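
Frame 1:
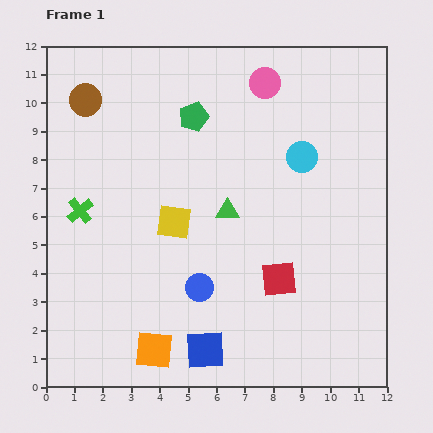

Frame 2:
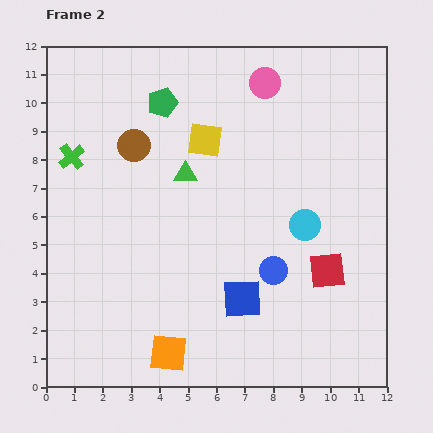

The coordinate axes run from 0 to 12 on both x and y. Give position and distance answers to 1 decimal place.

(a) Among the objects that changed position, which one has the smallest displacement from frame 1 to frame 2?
the orange square

(moved 0.5)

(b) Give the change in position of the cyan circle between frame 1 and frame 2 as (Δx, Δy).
(0.1, -2.4)

The cyan circle was at (9.0, 8.1) in frame 1 and (9.1, 5.7) in frame 2.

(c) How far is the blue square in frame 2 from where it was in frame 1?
2.2

The blue square moved from (5.6, 1.3) to (6.9, 3.1), a distance of √(1.3² + 1.8²) ≈ 2.2.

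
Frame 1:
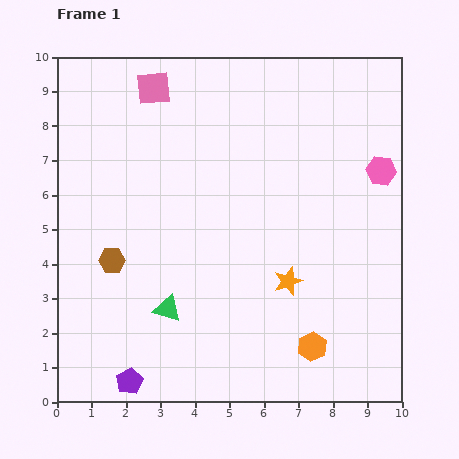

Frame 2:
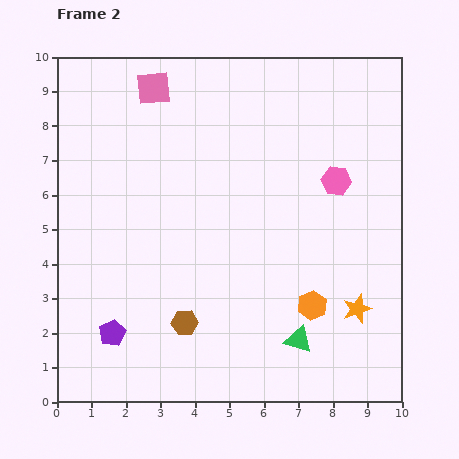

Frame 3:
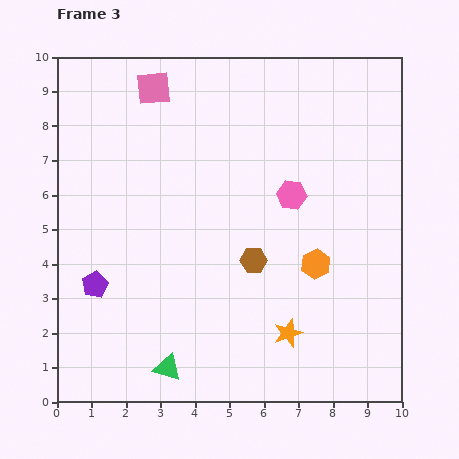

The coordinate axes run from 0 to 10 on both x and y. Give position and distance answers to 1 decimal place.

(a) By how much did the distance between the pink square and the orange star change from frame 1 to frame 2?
+1.9

Distance in frame 1: 6.8. Distance in frame 2: 8.7.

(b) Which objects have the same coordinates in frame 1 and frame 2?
the pink square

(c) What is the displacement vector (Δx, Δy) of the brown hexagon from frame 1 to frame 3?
(4.1, 0.0)

The brown hexagon was at (1.6, 4.1) in frame 1 and (5.7, 4.1) in frame 3.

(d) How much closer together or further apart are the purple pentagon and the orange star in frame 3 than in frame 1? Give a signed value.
+0.4

Distance in frame 1: 5.4. Distance in frame 3: 5.8.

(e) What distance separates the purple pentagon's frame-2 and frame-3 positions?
1.5

The purple pentagon moved from (1.6, 2.0) to (1.1, 3.4), a distance of √(0.5² + 1.4²) ≈ 1.5.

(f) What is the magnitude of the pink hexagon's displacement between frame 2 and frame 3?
1.4

The pink hexagon moved from (8.1, 6.4) to (6.8, 6.0), a distance of √(1.3² + 0.4²) ≈ 1.4.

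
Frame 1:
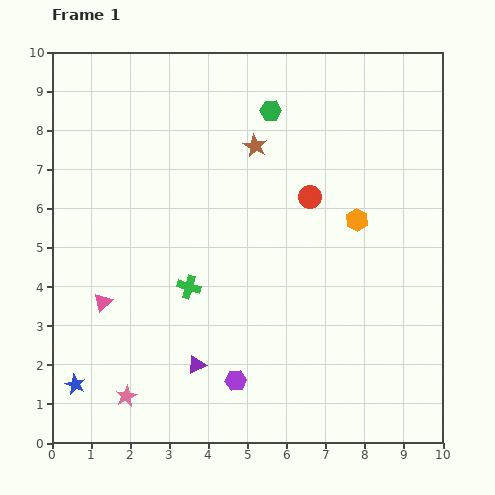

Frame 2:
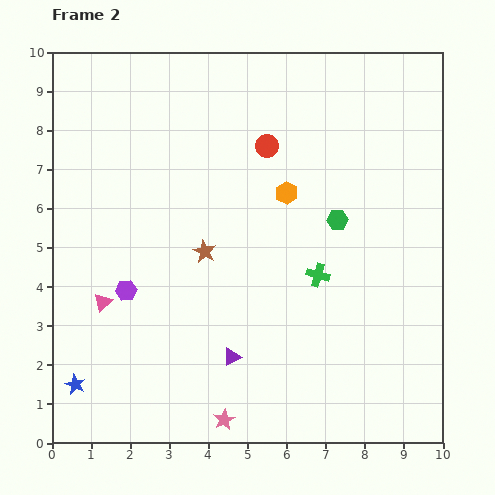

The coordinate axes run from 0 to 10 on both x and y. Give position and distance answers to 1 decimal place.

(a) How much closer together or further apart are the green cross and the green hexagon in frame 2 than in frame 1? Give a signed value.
-3.5

Distance in frame 1: 5.0. Distance in frame 2: 1.5.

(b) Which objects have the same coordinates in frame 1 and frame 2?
the blue star, the pink triangle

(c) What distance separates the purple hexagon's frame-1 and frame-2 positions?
3.6

The purple hexagon moved from (4.7, 1.6) to (1.9, 3.9), a distance of √(2.8² + 2.3²) ≈ 3.6.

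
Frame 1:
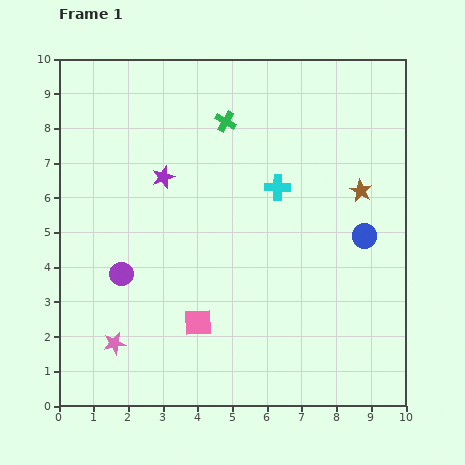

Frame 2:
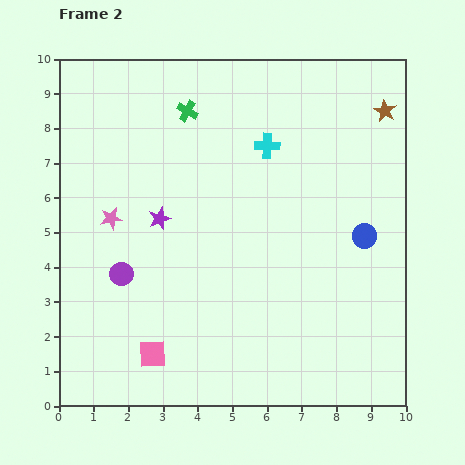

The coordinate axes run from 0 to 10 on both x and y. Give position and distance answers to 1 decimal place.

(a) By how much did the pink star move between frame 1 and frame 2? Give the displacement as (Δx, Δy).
(-0.1, 3.6)

The pink star was at (1.6, 1.8) in frame 1 and (1.5, 5.4) in frame 2.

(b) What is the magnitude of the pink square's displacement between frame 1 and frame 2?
1.6

The pink square moved from (4.0, 2.4) to (2.7, 1.5), a distance of √(1.3² + 0.9²) ≈ 1.6.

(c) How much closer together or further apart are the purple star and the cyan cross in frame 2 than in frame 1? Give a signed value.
+0.4

Distance in frame 1: 3.3. Distance in frame 2: 3.7.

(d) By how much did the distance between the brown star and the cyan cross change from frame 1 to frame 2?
+1.1

Distance in frame 1: 2.4. Distance in frame 2: 3.5.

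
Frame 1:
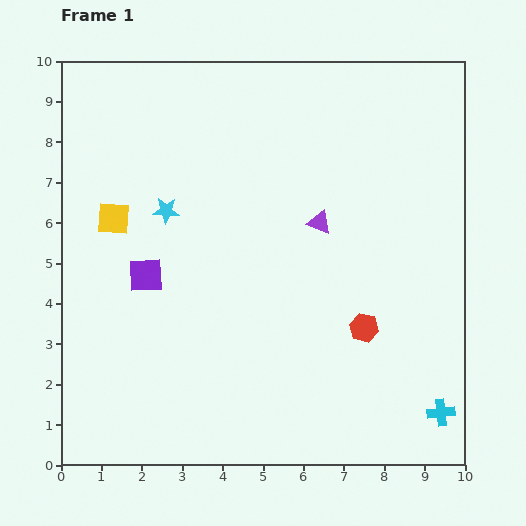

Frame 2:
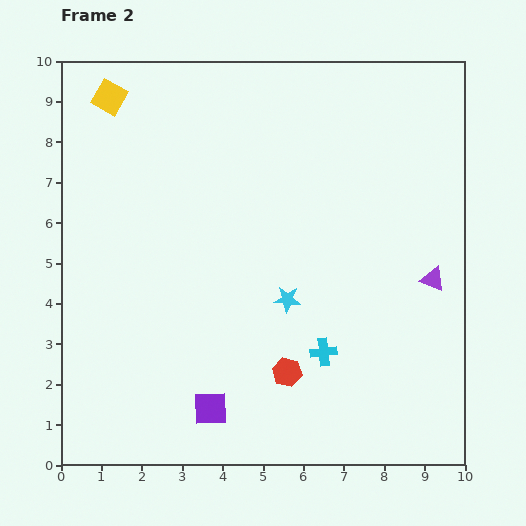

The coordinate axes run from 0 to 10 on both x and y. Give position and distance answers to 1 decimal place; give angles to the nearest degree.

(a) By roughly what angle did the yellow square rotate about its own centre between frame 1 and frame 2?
25° clockwise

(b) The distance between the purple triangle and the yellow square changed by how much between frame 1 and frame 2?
+4.1

Distance in frame 1: 5.1. Distance in frame 2: 9.2.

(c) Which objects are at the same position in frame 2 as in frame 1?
none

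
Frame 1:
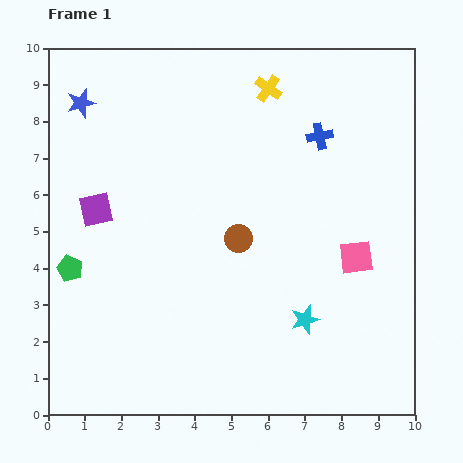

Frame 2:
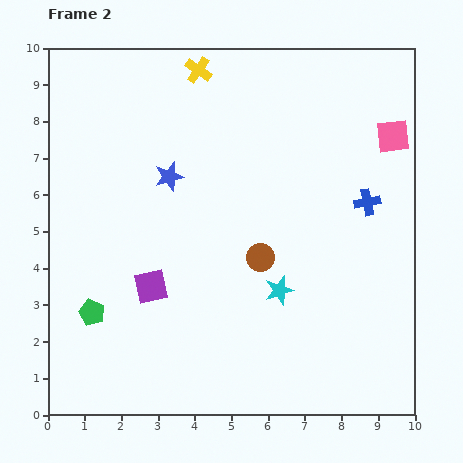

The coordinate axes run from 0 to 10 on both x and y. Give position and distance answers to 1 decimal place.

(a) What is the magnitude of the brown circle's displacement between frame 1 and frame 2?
0.8

The brown circle moved from (5.2, 4.8) to (5.8, 4.3), a distance of √(0.6² + 0.5²) ≈ 0.8.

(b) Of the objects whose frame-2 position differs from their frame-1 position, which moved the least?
the brown circle

(moved 0.8)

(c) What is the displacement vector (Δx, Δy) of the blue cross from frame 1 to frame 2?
(1.3, -1.8)

The blue cross was at (7.4, 7.6) in frame 1 and (8.7, 5.8) in frame 2.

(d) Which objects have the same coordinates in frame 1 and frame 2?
none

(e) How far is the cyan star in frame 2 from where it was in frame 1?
1.1

The cyan star moved from (7.0, 2.6) to (6.3, 3.4), a distance of √(0.7² + 0.8²) ≈ 1.1.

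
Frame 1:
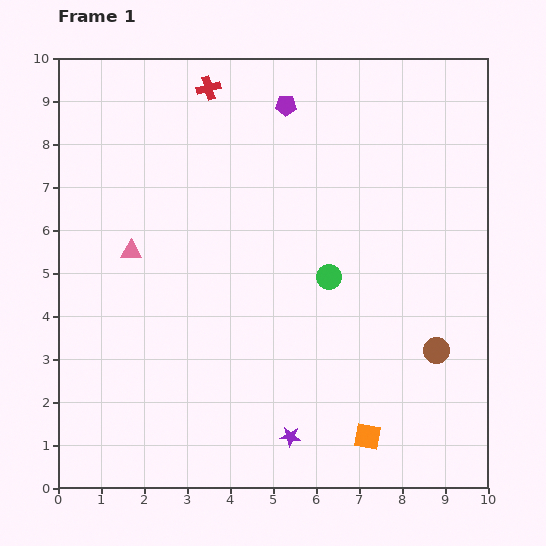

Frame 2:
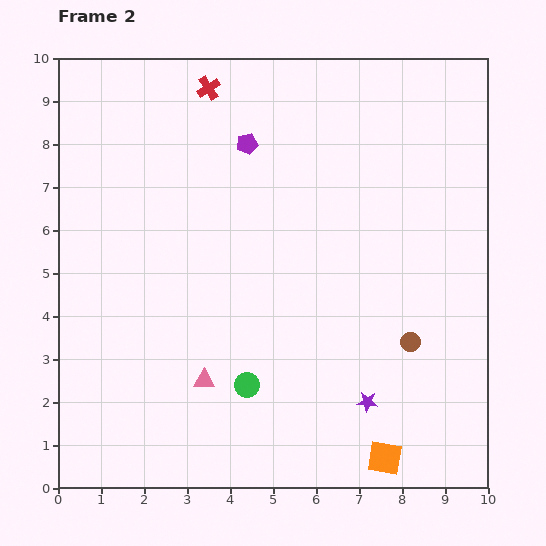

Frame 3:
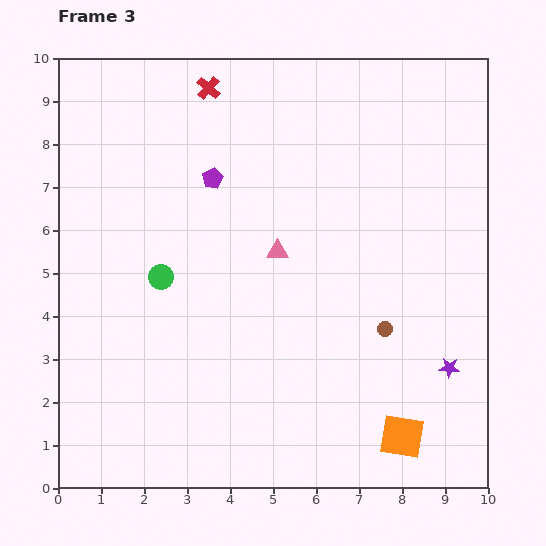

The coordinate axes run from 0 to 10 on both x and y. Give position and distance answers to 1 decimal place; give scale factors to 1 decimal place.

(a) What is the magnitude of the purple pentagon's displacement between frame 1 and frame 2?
1.3

The purple pentagon moved from (5.3, 8.9) to (4.4, 8.0), a distance of √(0.9² + 0.9²) ≈ 1.3.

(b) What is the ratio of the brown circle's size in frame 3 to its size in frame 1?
0.6×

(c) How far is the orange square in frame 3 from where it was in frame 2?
0.6

The orange square moved from (7.6, 0.7) to (8.0, 1.2), a distance of √(0.4² + 0.5²) ≈ 0.6.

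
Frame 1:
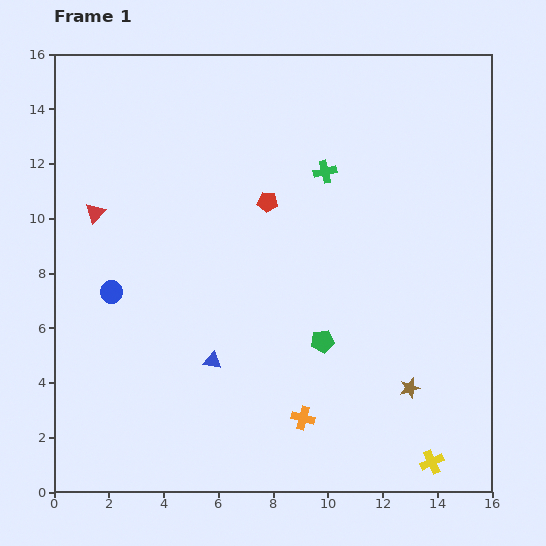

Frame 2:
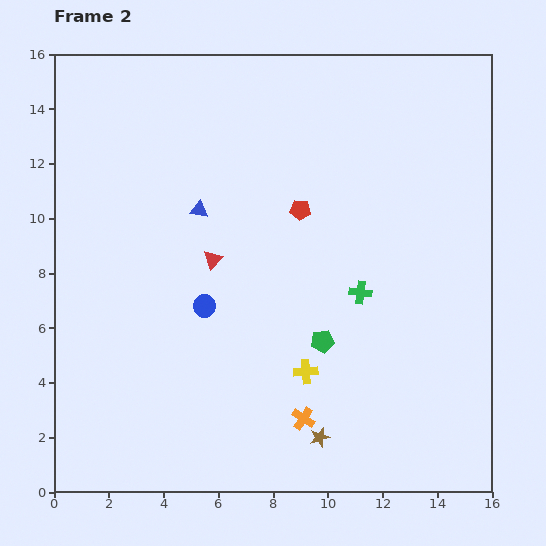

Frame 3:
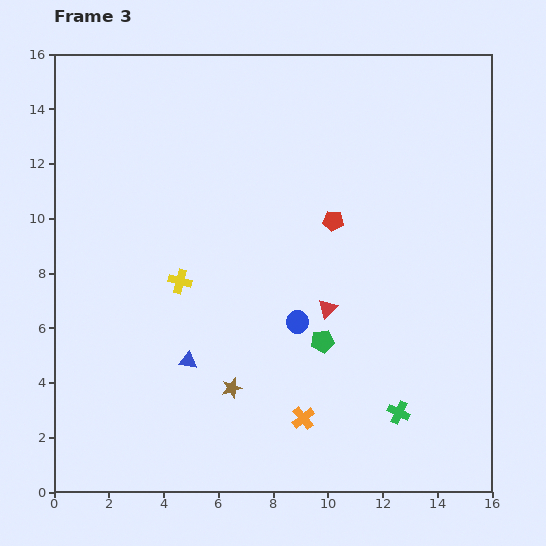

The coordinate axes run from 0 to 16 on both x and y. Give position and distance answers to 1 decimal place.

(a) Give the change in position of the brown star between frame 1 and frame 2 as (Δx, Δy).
(-3.3, -1.8)

The brown star was at (13.0, 3.8) in frame 1 and (9.7, 2.0) in frame 2.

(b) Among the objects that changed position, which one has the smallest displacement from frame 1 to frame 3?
the blue triangle

(moved 0.9)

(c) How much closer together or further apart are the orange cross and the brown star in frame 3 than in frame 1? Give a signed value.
-1.3

Distance in frame 1: 4.1. Distance in frame 3: 2.8.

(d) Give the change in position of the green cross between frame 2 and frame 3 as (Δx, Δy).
(1.4, -4.4)

The green cross was at (11.2, 7.3) in frame 2 and (12.6, 2.9) in frame 3.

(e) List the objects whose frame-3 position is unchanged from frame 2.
the green pentagon, the orange cross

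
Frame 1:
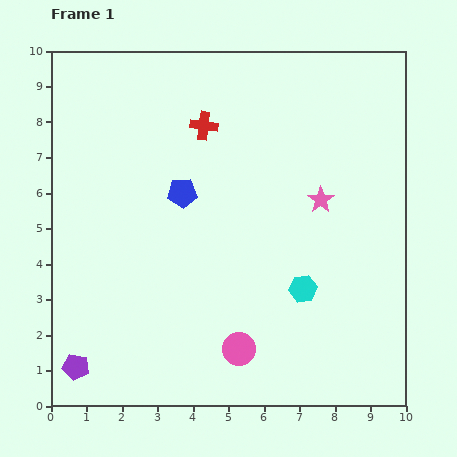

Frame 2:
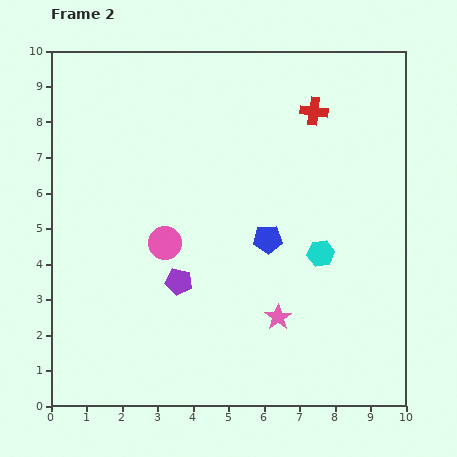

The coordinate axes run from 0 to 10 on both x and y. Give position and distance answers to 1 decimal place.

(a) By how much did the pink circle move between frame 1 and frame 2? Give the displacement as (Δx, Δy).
(-2.1, 3.0)

The pink circle was at (5.3, 1.6) in frame 1 and (3.2, 4.6) in frame 2.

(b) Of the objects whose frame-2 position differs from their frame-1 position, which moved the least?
the cyan hexagon

(moved 1.1)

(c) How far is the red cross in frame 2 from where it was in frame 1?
3.1

The red cross moved from (4.3, 7.9) to (7.4, 8.3), a distance of √(3.1² + 0.4²) ≈ 3.1.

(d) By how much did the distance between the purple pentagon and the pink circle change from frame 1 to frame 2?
-3.4

Distance in frame 1: 4.6. Distance in frame 2: 1.2.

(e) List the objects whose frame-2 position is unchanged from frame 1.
none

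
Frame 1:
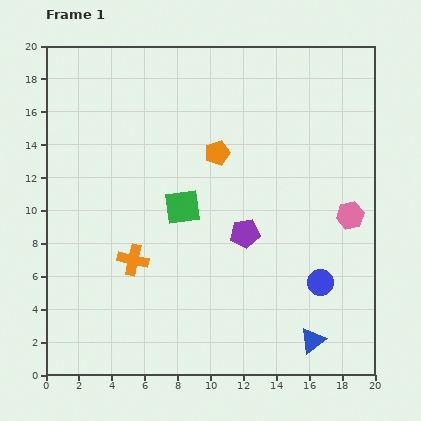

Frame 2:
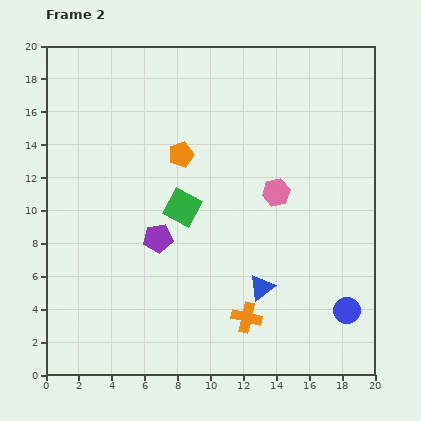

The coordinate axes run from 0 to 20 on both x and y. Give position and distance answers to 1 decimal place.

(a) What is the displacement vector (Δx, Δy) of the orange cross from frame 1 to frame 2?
(6.9, -3.5)

The orange cross was at (5.3, 7.0) in frame 1 and (12.2, 3.5) in frame 2.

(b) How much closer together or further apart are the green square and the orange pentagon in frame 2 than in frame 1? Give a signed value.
-0.7

Distance in frame 1: 3.9. Distance in frame 2: 3.2.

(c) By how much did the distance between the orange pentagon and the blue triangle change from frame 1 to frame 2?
-3.3

Distance in frame 1: 12.8. Distance in frame 2: 9.5.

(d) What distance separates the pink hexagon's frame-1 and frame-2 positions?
4.7

The pink hexagon moved from (18.5, 9.7) to (14.0, 11.1), a distance of √(4.5² + 1.4²) ≈ 4.7.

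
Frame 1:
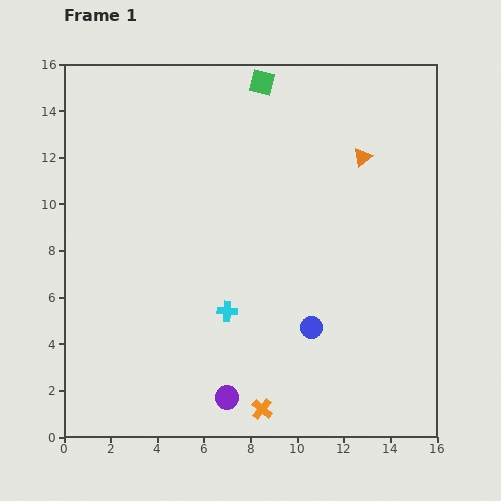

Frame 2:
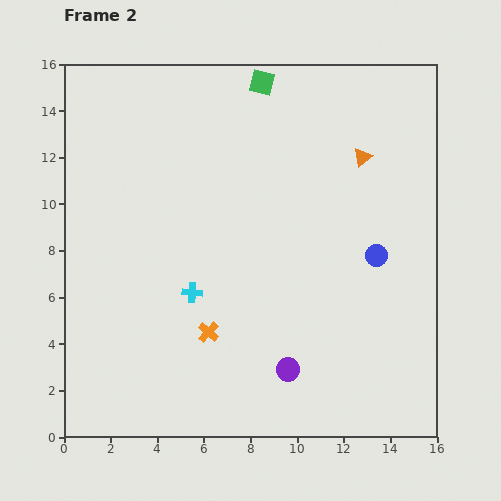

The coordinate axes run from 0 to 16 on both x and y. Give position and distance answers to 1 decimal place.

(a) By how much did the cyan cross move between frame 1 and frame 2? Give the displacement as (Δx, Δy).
(-1.5, 0.8)

The cyan cross was at (7.0, 5.4) in frame 1 and (5.5, 6.2) in frame 2.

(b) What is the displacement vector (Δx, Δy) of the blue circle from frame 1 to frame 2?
(2.8, 3.1)

The blue circle was at (10.6, 4.7) in frame 1 and (13.4, 7.8) in frame 2.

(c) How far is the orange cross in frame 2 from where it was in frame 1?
4.0

The orange cross moved from (8.5, 1.2) to (6.2, 4.5), a distance of √(2.3² + 3.3²) ≈ 4.0.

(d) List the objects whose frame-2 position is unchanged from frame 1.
the orange triangle, the green square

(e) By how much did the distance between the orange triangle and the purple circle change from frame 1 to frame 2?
-2.2

Distance in frame 1: 11.8. Distance in frame 2: 9.6.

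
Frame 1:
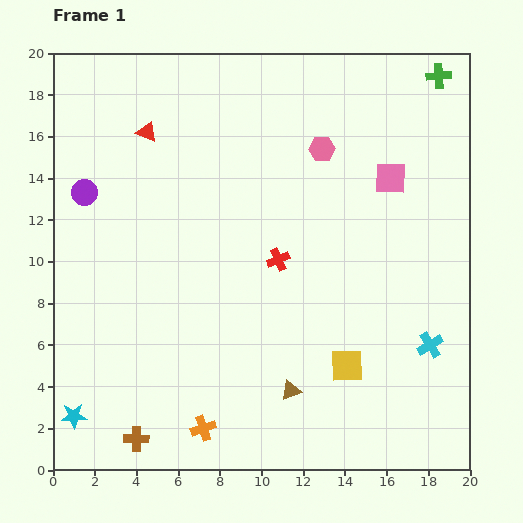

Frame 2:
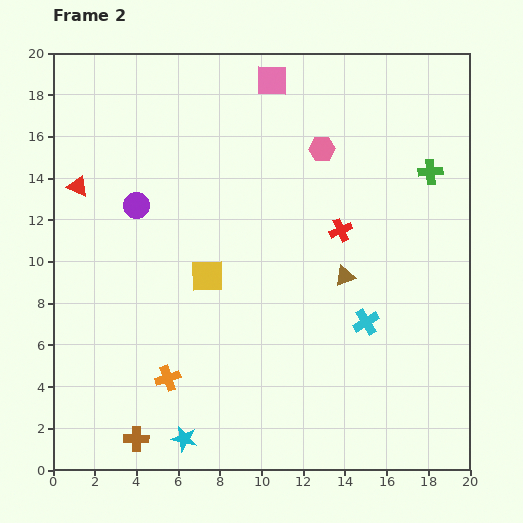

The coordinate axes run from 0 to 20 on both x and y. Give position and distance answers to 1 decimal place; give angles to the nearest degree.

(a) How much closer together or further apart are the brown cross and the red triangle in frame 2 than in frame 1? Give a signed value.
-2.3

Distance in frame 1: 14.7. Distance in frame 2: 12.4.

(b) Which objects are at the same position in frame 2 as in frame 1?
the pink hexagon, the brown cross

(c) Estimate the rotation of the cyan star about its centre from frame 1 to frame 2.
17° clockwise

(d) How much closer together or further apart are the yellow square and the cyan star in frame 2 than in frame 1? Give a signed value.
-5.4

Distance in frame 1: 13.3. Distance in frame 2: 7.9.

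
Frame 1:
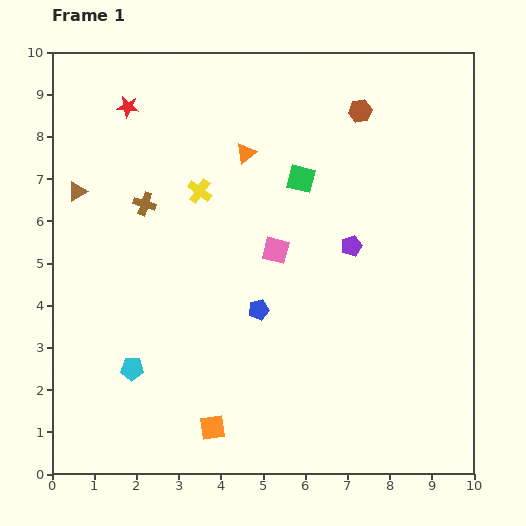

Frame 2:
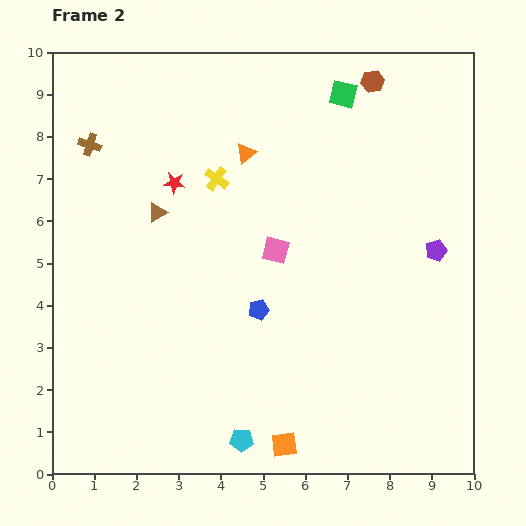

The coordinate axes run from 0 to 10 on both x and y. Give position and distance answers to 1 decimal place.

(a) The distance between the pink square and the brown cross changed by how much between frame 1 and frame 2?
+1.8

Distance in frame 1: 3.3. Distance in frame 2: 5.1.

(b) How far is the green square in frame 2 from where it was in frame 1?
2.2

The green square moved from (5.9, 7.0) to (6.9, 9.0), a distance of √(1.0² + 2.0²) ≈ 2.2.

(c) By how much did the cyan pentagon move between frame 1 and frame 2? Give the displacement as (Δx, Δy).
(2.6, -1.7)

The cyan pentagon was at (1.9, 2.5) in frame 1 and (4.5, 0.8) in frame 2.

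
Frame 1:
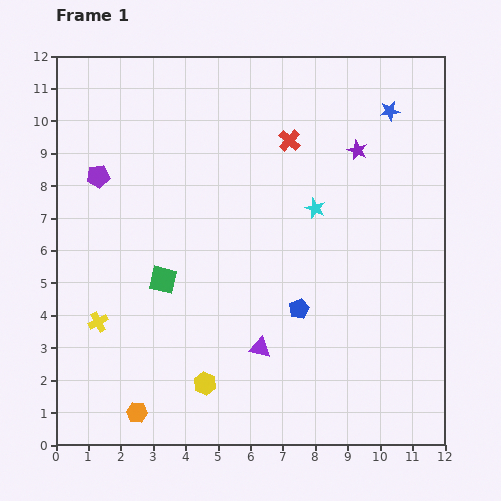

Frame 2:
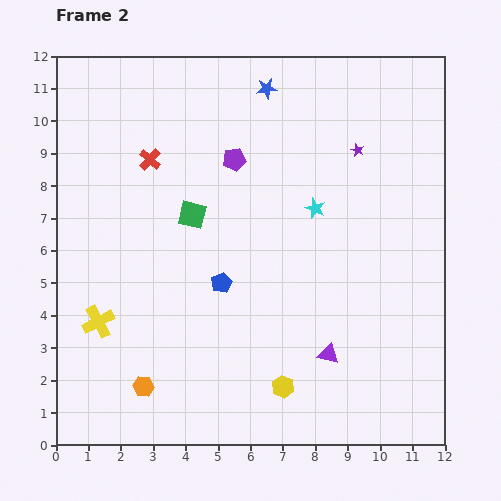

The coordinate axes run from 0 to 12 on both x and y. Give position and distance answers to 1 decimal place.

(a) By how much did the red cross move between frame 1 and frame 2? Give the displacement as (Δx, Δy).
(-4.3, -0.6)

The red cross was at (7.2, 9.4) in frame 1 and (2.9, 8.8) in frame 2.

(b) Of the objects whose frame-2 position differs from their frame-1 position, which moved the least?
the orange hexagon

(moved 0.8)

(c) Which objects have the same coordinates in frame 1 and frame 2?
the yellow cross, the cyan star, the purple star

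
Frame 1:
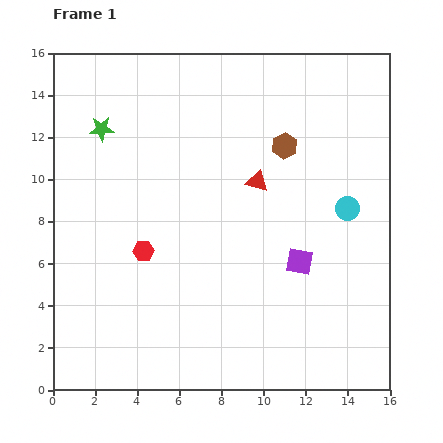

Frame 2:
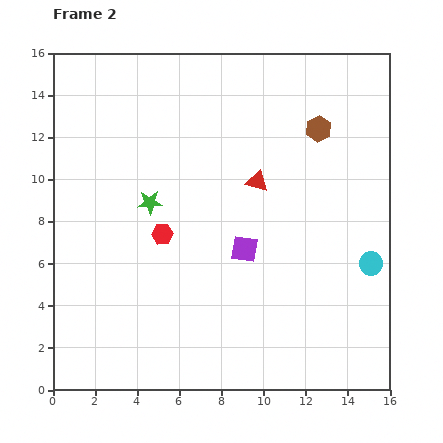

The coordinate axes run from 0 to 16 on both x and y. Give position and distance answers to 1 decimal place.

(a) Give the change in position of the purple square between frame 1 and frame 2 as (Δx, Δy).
(-2.6, 0.6)

The purple square was at (11.7, 6.1) in frame 1 and (9.1, 6.7) in frame 2.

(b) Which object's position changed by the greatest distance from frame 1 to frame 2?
the green star

(moved 4.2; next 2.8)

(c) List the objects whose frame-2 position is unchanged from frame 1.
the red triangle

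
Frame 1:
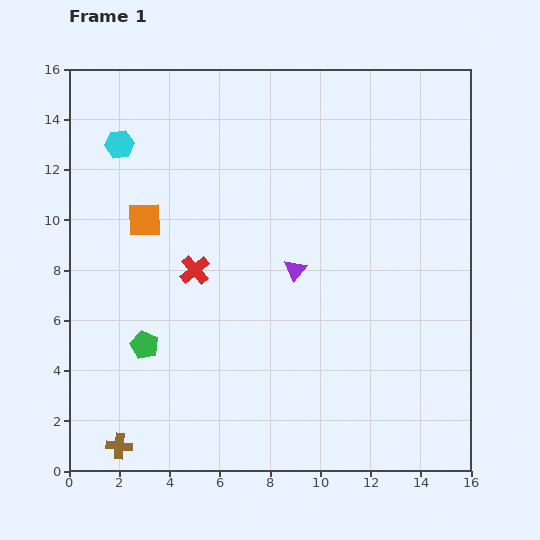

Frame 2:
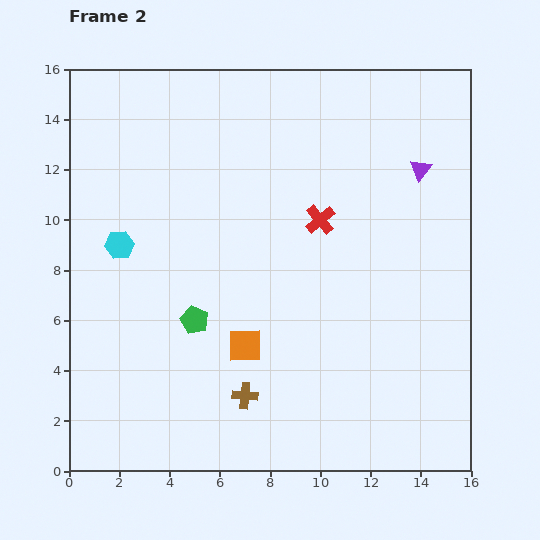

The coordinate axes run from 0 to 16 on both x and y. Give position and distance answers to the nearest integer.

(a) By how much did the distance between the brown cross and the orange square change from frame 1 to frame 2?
-7

Distance in frame 1: 9. Distance in frame 2: 2.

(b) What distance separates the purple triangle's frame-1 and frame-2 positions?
6

The purple triangle moved from (9, 8) to (14, 12), a distance of √(5² + 4²) ≈ 6.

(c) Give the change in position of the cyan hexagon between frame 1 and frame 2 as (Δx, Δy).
(0, -4)

The cyan hexagon was at (2, 13) in frame 1 and (2, 9) in frame 2.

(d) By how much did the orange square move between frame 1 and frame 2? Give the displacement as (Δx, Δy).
(4, -5)

The orange square was at (3, 10) in frame 1 and (7, 5) in frame 2.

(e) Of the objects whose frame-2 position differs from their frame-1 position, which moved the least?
the green pentagon

(moved 2)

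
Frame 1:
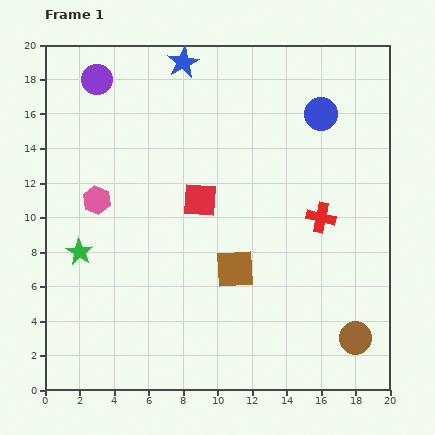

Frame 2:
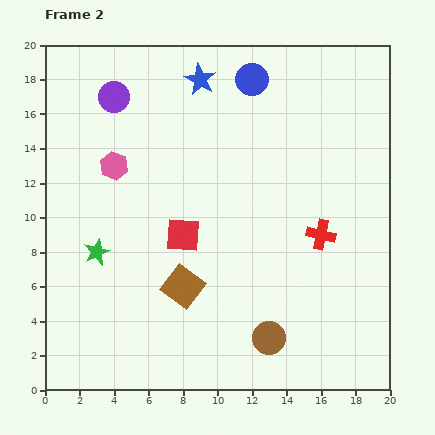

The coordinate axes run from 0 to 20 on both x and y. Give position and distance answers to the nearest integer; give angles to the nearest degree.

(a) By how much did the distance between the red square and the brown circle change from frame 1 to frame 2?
-4

Distance in frame 1: 12. Distance in frame 2: 8.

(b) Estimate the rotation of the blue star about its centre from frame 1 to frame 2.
16° counter-clockwise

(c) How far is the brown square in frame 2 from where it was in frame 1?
3

The brown square moved from (11, 7) to (8, 6), a distance of √(3² + 1²) ≈ 3.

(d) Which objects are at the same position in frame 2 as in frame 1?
none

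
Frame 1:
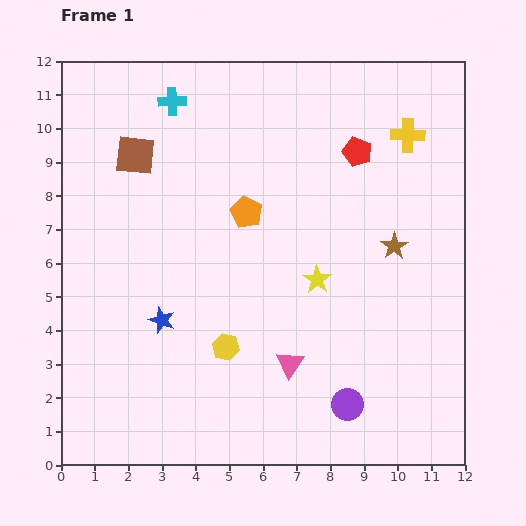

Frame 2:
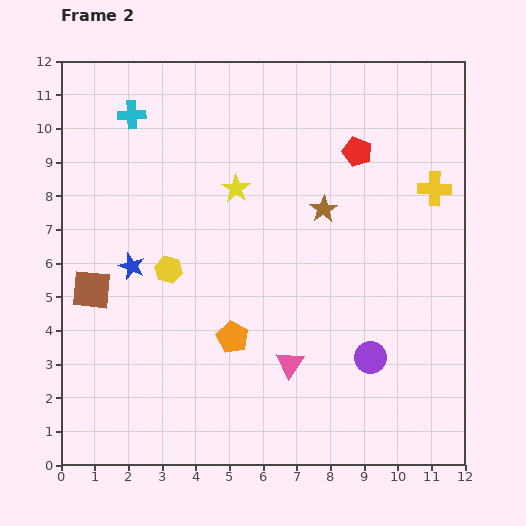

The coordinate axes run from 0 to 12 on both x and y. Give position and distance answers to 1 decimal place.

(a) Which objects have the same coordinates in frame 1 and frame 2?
the pink triangle, the red pentagon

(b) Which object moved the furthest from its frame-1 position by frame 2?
the brown square

(moved 4.2; next 3.7)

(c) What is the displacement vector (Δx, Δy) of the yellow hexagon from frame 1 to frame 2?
(-1.7, 2.3)

The yellow hexagon was at (4.9, 3.5) in frame 1 and (3.2, 5.8) in frame 2.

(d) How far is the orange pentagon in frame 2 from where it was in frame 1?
3.7

The orange pentagon moved from (5.5, 7.5) to (5.1, 3.8), a distance of √(0.4² + 3.7²) ≈ 3.7.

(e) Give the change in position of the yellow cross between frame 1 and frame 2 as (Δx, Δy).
(0.8, -1.6)

The yellow cross was at (10.3, 9.8) in frame 1 and (11.1, 8.2) in frame 2.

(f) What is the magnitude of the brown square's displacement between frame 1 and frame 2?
4.2

The brown square moved from (2.2, 9.2) to (0.9, 5.2), a distance of √(1.3² + 4.0²) ≈ 4.2.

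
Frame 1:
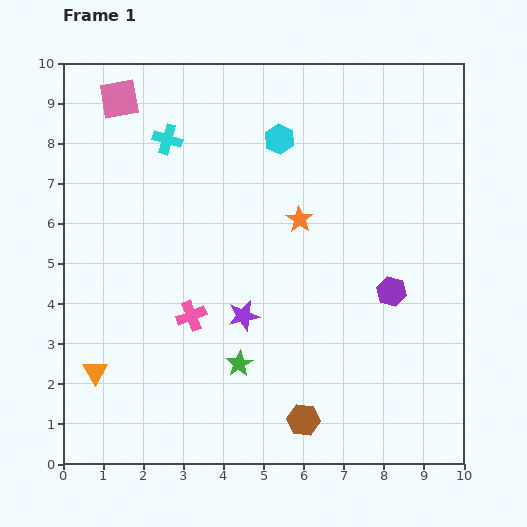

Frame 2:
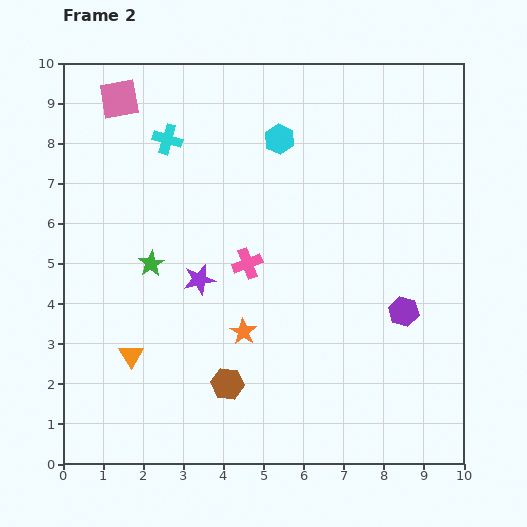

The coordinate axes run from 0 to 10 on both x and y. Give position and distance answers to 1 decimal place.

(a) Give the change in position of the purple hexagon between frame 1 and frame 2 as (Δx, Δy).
(0.3, -0.5)

The purple hexagon was at (8.2, 4.3) in frame 1 and (8.5, 3.8) in frame 2.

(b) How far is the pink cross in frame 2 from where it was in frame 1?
1.9

The pink cross moved from (3.2, 3.7) to (4.6, 5.0), a distance of √(1.4² + 1.3²) ≈ 1.9.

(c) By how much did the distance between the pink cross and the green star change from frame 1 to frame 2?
+0.7

Distance in frame 1: 1.7. Distance in frame 2: 2.4.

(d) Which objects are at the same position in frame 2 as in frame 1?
the cyan hexagon, the pink square, the cyan cross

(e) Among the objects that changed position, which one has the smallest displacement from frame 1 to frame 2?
the purple hexagon

(moved 0.6)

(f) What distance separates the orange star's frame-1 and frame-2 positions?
3.1

The orange star moved from (5.9, 6.1) to (4.5, 3.3), a distance of √(1.4² + 2.8²) ≈ 3.1.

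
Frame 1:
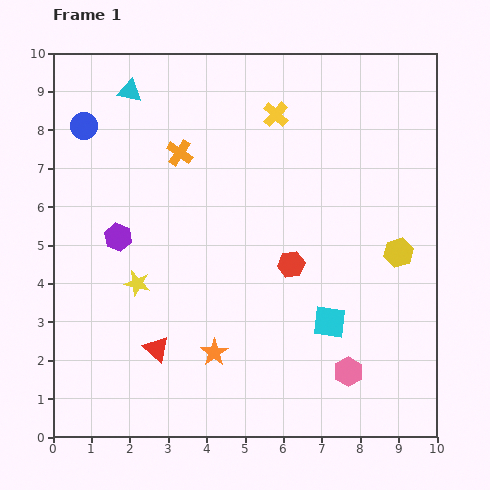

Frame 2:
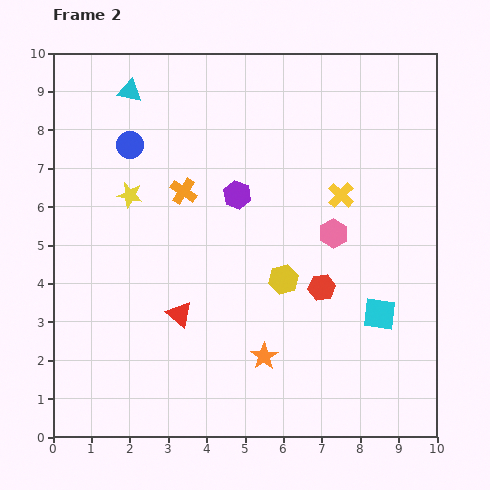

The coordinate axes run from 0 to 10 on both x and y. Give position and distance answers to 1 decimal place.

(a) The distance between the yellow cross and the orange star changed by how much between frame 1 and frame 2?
-1.7

Distance in frame 1: 6.4. Distance in frame 2: 4.7.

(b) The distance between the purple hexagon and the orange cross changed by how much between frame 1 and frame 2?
-1.3

Distance in frame 1: 2.7. Distance in frame 2: 1.4.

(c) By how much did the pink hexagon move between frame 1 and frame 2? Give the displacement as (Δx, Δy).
(-0.4, 3.6)

The pink hexagon was at (7.7, 1.7) in frame 1 and (7.3, 5.3) in frame 2.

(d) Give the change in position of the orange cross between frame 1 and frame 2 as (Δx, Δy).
(0.1, -1.0)

The orange cross was at (3.3, 7.4) in frame 1 and (3.4, 6.4) in frame 2.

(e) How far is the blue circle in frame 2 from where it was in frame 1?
1.3

The blue circle moved from (0.8, 8.1) to (2.0, 7.6), a distance of √(1.2² + 0.5²) ≈ 1.3.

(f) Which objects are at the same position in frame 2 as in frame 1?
the cyan triangle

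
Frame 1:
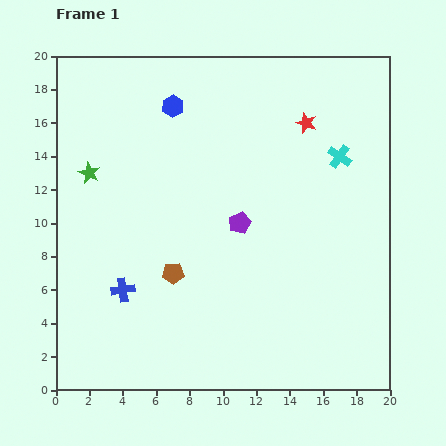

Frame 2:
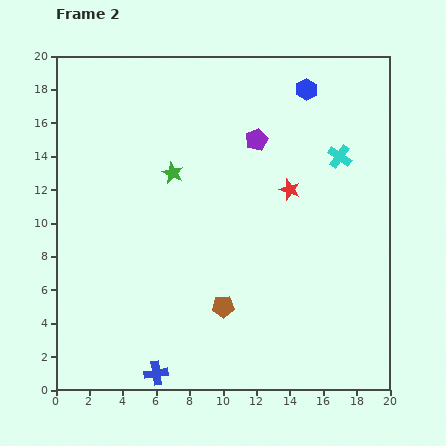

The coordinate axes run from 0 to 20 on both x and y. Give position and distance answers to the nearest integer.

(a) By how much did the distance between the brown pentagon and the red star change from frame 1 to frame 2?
-4

Distance in frame 1: 12. Distance in frame 2: 8.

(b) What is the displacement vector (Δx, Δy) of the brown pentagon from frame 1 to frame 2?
(3, -2)

The brown pentagon was at (7, 7) in frame 1 and (10, 5) in frame 2.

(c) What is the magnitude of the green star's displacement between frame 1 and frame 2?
5

The green star moved from (2, 13) to (7, 13), a distance of √(5² + 0²) ≈ 5.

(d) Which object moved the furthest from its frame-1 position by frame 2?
the blue hexagon

(moved 8; next 5)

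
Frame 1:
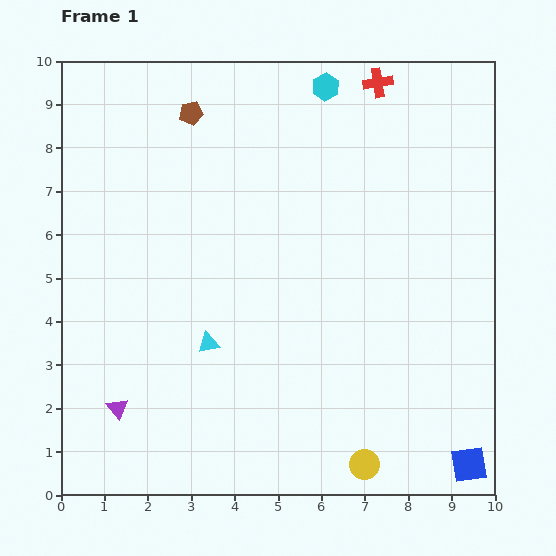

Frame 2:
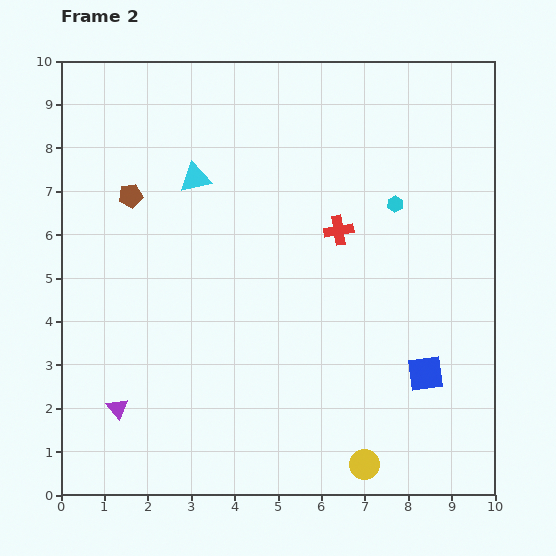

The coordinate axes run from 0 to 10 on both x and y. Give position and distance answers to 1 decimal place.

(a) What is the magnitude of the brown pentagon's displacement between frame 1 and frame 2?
2.4

The brown pentagon moved from (3.0, 8.8) to (1.6, 6.9), a distance of √(1.4² + 1.9²) ≈ 2.4.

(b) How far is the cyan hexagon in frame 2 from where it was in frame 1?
3.1

The cyan hexagon moved from (6.1, 9.4) to (7.7, 6.7), a distance of √(1.6² + 2.7²) ≈ 3.1.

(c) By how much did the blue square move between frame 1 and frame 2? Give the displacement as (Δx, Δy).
(-1.0, 2.1)

The blue square was at (9.4, 0.7) in frame 1 and (8.4, 2.8) in frame 2.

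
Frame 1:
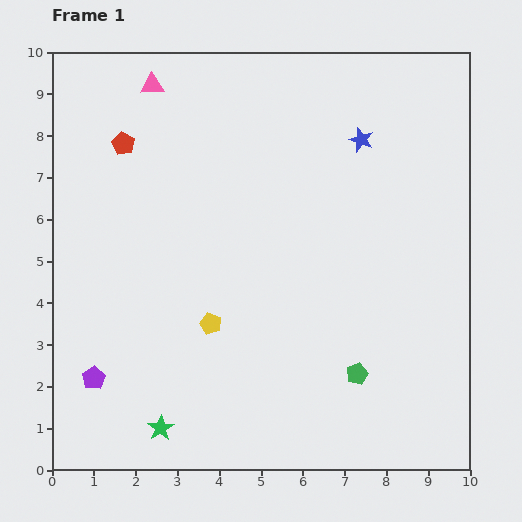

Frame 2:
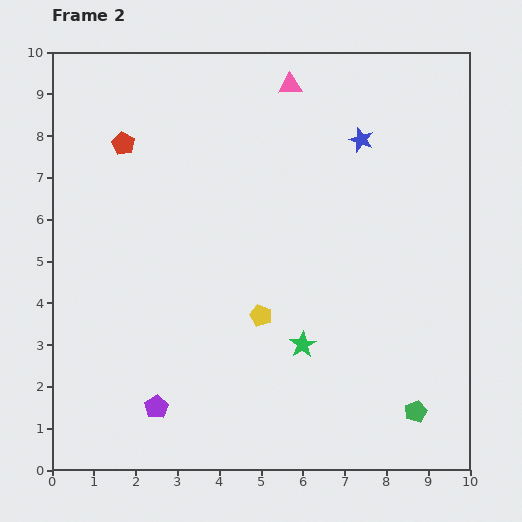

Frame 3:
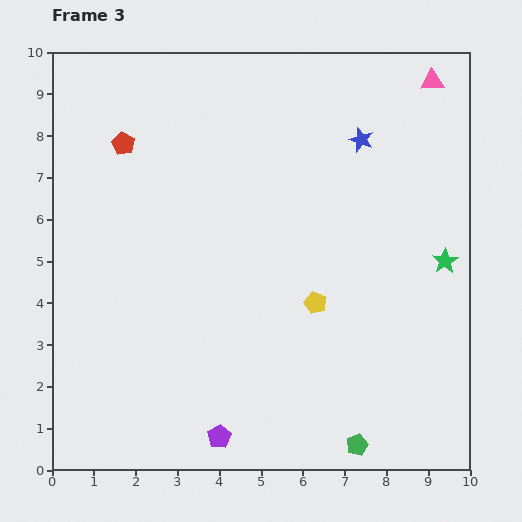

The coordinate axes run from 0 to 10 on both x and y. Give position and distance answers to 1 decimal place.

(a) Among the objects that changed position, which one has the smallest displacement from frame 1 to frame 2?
the yellow pentagon

(moved 1.2)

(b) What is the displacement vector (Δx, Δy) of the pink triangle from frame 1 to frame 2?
(3.3, 0.0)

The pink triangle was at (2.4, 9.2) in frame 1 and (5.7, 9.2) in frame 2.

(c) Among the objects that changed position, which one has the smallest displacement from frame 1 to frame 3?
the green pentagon

(moved 1.7)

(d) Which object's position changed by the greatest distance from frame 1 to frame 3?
the green star

(moved 7.9; next 6.7)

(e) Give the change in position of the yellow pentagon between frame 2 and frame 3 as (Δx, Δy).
(1.3, 0.3)

The yellow pentagon was at (5.0, 3.7) in frame 2 and (6.3, 4.0) in frame 3.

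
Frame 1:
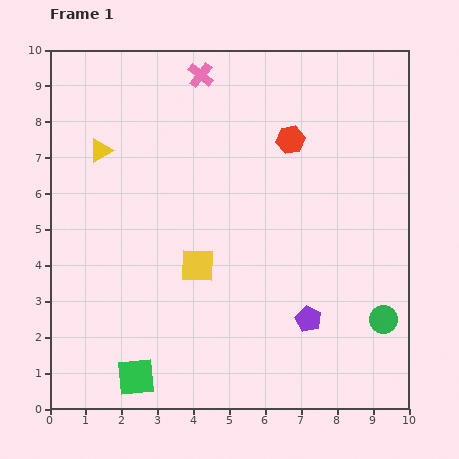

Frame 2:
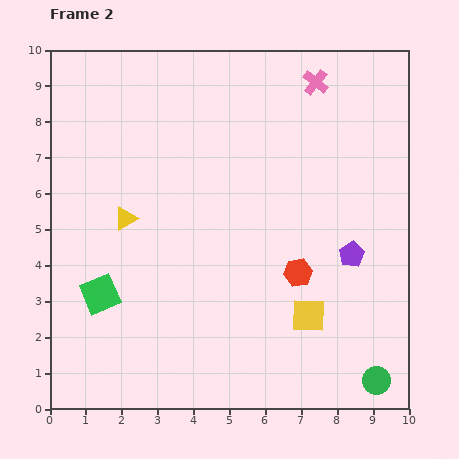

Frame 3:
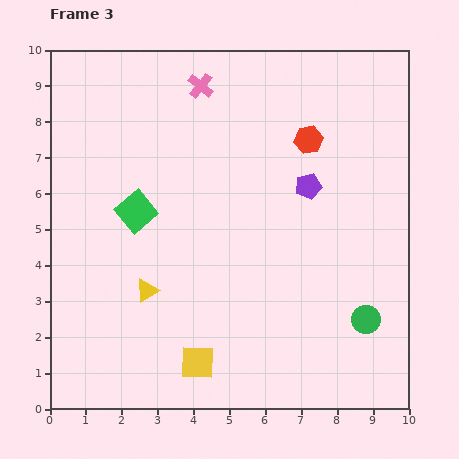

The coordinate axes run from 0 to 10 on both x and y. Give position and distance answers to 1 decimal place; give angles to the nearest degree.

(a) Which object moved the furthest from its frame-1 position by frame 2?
the red hexagon

(moved 3.7; next 3.4)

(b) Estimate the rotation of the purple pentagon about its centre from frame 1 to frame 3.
31° clockwise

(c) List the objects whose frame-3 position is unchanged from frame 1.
none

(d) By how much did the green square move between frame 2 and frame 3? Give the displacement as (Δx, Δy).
(1.0, 2.3)

The green square was at (1.4, 3.2) in frame 2 and (2.4, 5.5) in frame 3.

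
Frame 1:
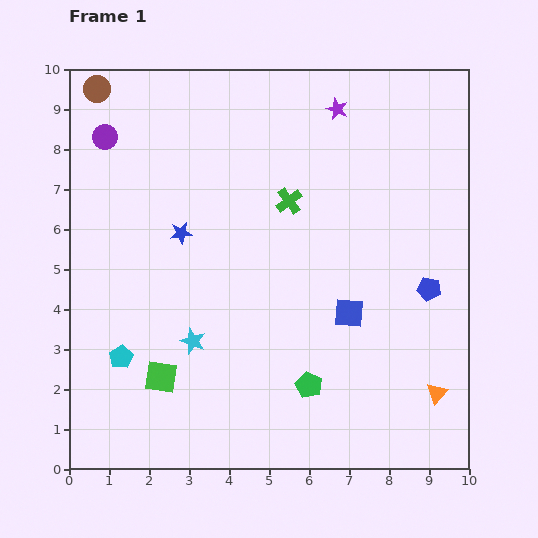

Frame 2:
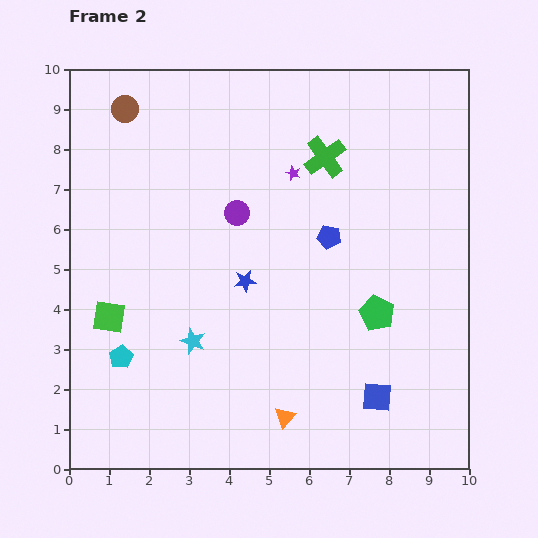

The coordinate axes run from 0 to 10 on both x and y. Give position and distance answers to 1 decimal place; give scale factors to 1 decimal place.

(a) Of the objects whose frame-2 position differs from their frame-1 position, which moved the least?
the brown circle

(moved 0.9)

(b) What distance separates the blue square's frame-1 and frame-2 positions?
2.2

The blue square moved from (7.0, 3.9) to (7.7, 1.8), a distance of √(0.7² + 2.1²) ≈ 2.2.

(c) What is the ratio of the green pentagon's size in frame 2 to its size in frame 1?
1.3×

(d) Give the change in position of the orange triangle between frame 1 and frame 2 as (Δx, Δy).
(-3.8, -0.6)

The orange triangle was at (9.2, 1.9) in frame 1 and (5.4, 1.3) in frame 2.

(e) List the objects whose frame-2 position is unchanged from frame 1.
the cyan pentagon, the cyan star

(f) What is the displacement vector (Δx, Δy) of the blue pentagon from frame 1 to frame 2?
(-2.5, 1.3)

The blue pentagon was at (9.0, 4.5) in frame 1 and (6.5, 5.8) in frame 2.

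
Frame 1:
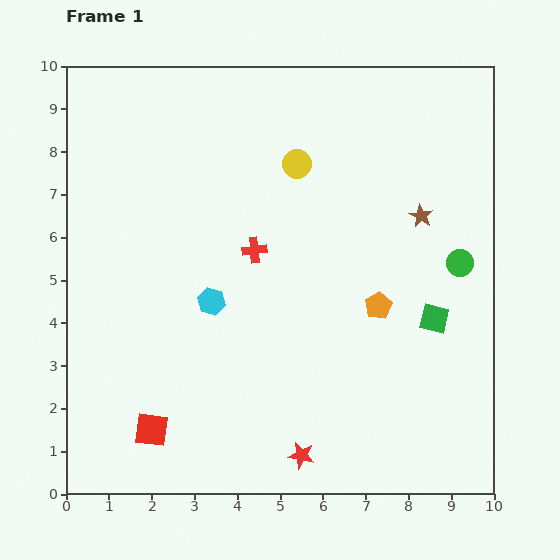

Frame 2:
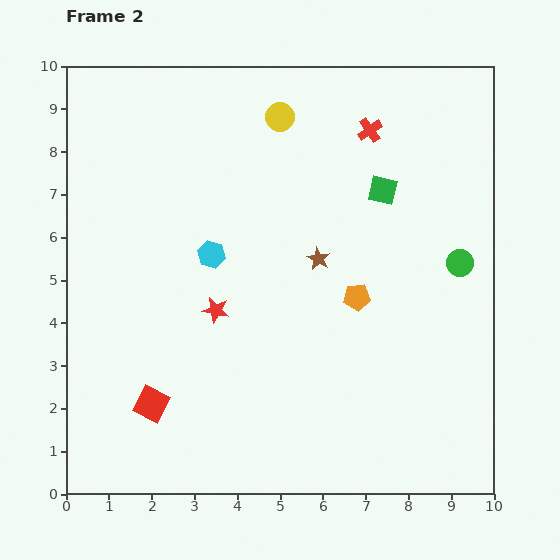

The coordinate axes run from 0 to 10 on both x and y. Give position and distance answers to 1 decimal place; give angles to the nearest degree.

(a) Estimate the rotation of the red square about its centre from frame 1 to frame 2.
20° clockwise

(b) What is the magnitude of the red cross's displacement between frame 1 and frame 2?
3.9

The red cross moved from (4.4, 5.7) to (7.1, 8.5), a distance of √(2.7² + 2.8²) ≈ 3.9.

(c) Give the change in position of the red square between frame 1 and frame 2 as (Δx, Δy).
(0.0, 0.6)

The red square was at (2.0, 1.5) in frame 1 and (2.0, 2.1) in frame 2.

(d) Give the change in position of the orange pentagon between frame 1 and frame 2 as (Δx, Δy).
(-0.5, 0.2)

The orange pentagon was at (7.3, 4.4) in frame 1 and (6.8, 4.6) in frame 2.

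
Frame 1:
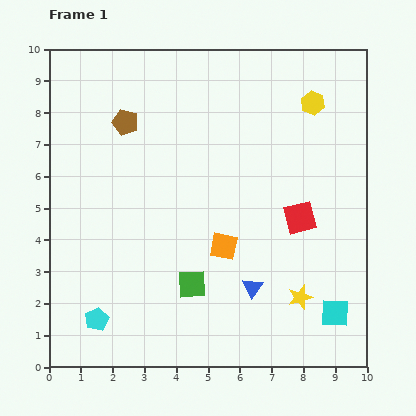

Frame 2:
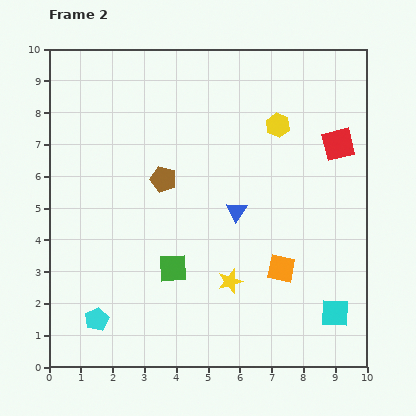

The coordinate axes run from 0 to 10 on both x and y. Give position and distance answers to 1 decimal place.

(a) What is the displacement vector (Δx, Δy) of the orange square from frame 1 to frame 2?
(1.8, -0.7)

The orange square was at (5.5, 3.8) in frame 1 and (7.3, 3.1) in frame 2.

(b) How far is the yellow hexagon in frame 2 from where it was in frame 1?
1.3

The yellow hexagon moved from (8.3, 8.3) to (7.2, 7.6), a distance of √(1.1² + 0.7²) ≈ 1.3.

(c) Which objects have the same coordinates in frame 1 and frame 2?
the cyan pentagon, the cyan square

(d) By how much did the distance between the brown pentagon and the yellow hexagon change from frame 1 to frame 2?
-1.9

Distance in frame 1: 5.9. Distance in frame 2: 4.0.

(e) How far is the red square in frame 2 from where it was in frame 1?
2.6

The red square moved from (7.9, 4.7) to (9.1, 7.0), a distance of √(1.2² + 2.3²) ≈ 2.6.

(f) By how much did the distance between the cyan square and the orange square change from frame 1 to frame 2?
-1.9

Distance in frame 1: 4.1. Distance in frame 2: 2.2.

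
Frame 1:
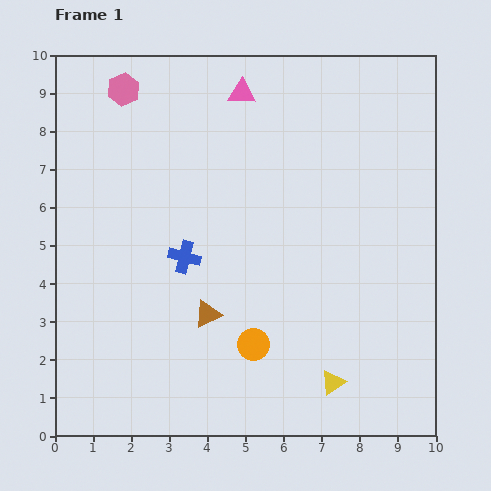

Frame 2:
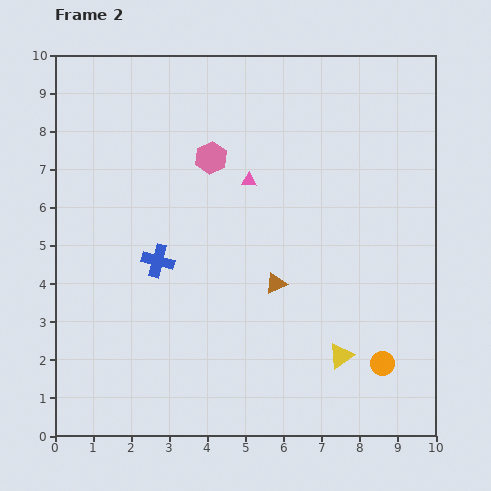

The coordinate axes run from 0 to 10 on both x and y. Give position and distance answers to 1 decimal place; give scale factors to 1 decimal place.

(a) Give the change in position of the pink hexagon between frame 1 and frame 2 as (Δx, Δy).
(2.3, -1.8)

The pink hexagon was at (1.8, 9.1) in frame 1 and (4.1, 7.3) in frame 2.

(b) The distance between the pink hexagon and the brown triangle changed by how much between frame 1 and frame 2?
-2.6

Distance in frame 1: 6.3. Distance in frame 2: 3.7.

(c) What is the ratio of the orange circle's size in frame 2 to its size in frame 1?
0.7×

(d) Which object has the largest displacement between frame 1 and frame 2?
the orange circle

(moved 3.4; next 2.9)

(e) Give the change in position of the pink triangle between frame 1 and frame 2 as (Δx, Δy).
(0.2, -2.3)

The pink triangle was at (4.9, 9.0) in frame 1 and (5.1, 6.7) in frame 2.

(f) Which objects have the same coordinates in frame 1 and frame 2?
none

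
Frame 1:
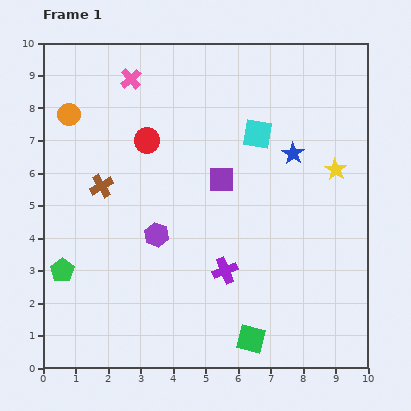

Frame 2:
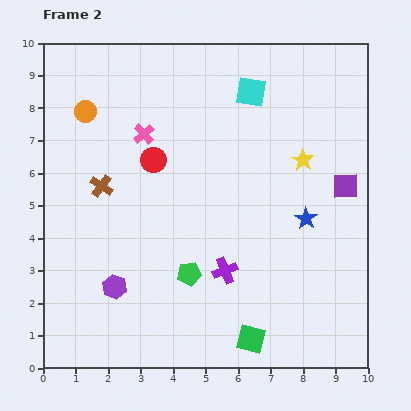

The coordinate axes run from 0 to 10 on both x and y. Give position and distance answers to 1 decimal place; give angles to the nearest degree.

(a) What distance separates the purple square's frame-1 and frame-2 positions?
3.8

The purple square moved from (5.5, 5.8) to (9.3, 5.6), a distance of √(3.8² + 0.2²) ≈ 3.8.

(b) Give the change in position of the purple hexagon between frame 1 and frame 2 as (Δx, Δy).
(-1.3, -1.6)

The purple hexagon was at (3.5, 4.1) in frame 1 and (2.2, 2.5) in frame 2.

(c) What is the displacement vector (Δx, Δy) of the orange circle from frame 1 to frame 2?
(0.5, 0.1)

The orange circle was at (0.8, 7.8) in frame 1 and (1.3, 7.9) in frame 2.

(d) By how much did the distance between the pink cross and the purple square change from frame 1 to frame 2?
+2.2

Distance in frame 1: 4.2. Distance in frame 2: 6.4.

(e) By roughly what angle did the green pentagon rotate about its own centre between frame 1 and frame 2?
26° clockwise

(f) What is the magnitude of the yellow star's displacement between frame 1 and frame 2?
1.0

The yellow star moved from (9.0, 6.1) to (8.0, 6.4), a distance of √(1.0² + 0.3²) ≈ 1.0.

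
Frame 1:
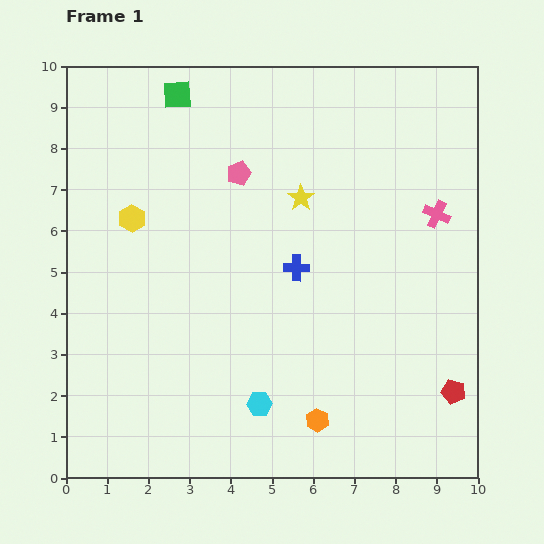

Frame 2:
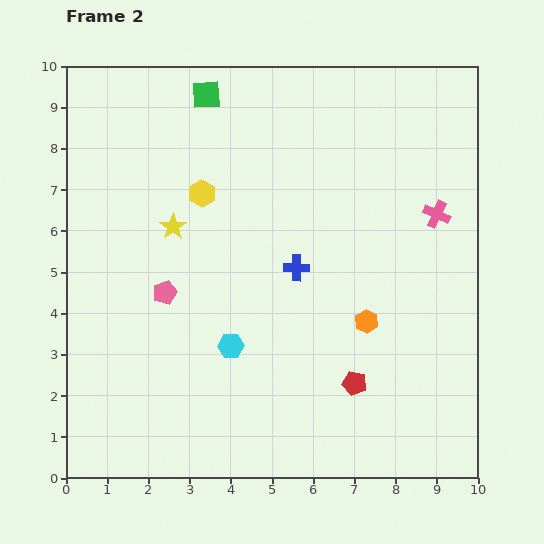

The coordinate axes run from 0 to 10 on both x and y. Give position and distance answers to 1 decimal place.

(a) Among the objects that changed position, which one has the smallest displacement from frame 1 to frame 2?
the green square

(moved 0.7)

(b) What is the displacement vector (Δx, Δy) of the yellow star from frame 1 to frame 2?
(-3.1, -0.7)

The yellow star was at (5.7, 6.8) in frame 1 and (2.6, 6.1) in frame 2.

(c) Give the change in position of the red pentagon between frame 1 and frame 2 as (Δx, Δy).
(-2.4, 0.2)

The red pentagon was at (9.4, 2.1) in frame 1 and (7.0, 2.3) in frame 2.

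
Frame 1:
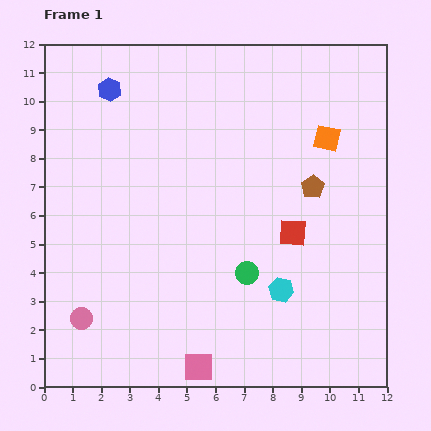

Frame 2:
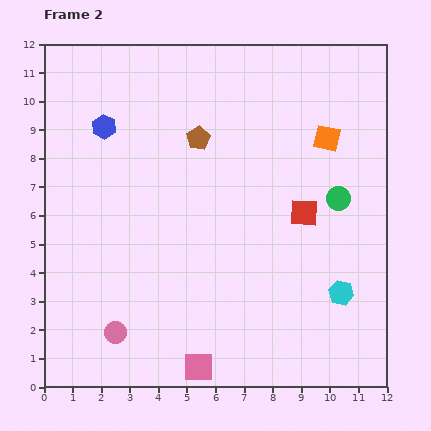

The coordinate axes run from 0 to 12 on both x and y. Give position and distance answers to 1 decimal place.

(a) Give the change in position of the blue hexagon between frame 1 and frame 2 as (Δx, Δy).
(-0.2, -1.3)

The blue hexagon was at (2.3, 10.4) in frame 1 and (2.1, 9.1) in frame 2.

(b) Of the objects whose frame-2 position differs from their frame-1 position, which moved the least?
the red square

(moved 0.8)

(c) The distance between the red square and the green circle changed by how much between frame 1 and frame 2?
-0.8

Distance in frame 1: 2.1. Distance in frame 2: 1.3.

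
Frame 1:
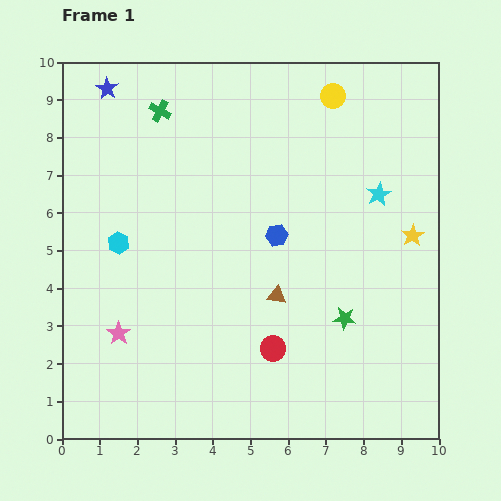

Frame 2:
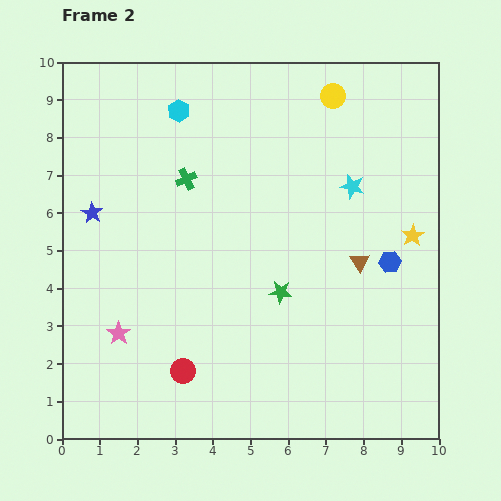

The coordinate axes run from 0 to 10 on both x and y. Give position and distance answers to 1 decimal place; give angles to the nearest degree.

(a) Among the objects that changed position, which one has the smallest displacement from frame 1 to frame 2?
the cyan star

(moved 0.7)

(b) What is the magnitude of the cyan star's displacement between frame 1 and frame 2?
0.7

The cyan star moved from (8.4, 6.5) to (7.7, 6.7), a distance of √(0.7² + 0.2²) ≈ 0.7.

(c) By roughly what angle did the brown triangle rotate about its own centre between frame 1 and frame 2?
46° clockwise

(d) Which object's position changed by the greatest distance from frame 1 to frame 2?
the cyan hexagon

(moved 3.8; next 3.3)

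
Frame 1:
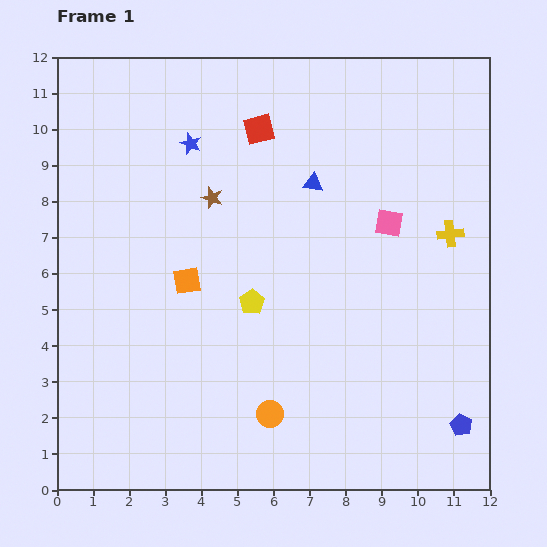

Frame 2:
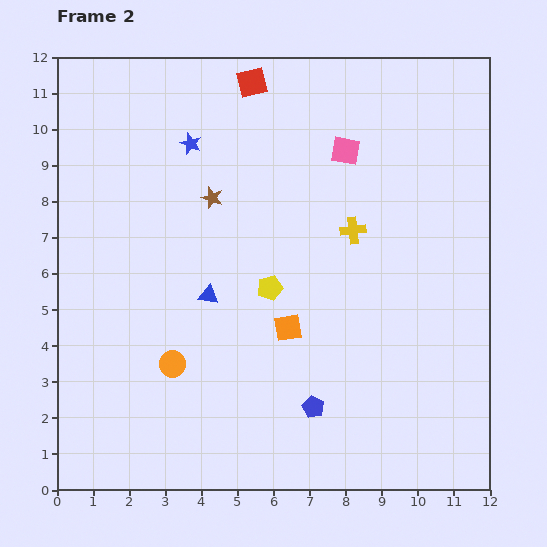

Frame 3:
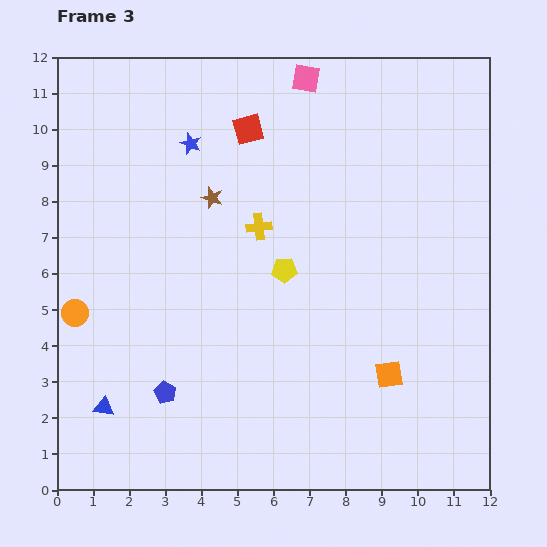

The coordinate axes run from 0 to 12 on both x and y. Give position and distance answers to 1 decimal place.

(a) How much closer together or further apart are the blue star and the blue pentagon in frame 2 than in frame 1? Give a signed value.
-2.7

Distance in frame 1: 10.8. Distance in frame 2: 8.1.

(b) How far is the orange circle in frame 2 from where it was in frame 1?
3.0

The orange circle moved from (5.9, 2.1) to (3.2, 3.5), a distance of √(2.7² + 1.4²) ≈ 3.0.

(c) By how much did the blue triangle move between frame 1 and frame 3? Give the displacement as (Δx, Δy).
(-5.8, -6.2)

The blue triangle was at (7.1, 8.5) in frame 1 and (1.3, 2.3) in frame 3.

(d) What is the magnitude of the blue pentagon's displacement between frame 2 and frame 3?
4.1

The blue pentagon moved from (7.1, 2.3) to (3.0, 2.7), a distance of √(4.1² + 0.4²) ≈ 4.1.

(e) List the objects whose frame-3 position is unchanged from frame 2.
the blue star, the brown star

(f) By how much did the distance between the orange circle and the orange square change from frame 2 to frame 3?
+5.5

Distance in frame 2: 3.4. Distance in frame 3: 8.9.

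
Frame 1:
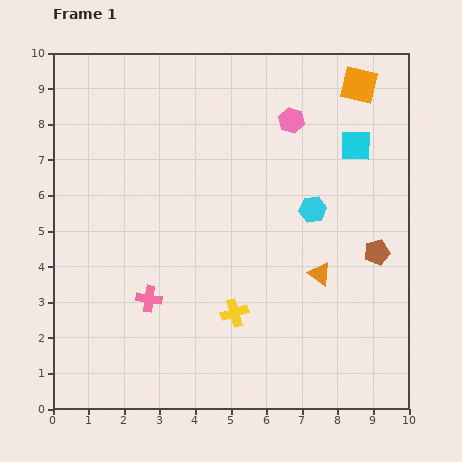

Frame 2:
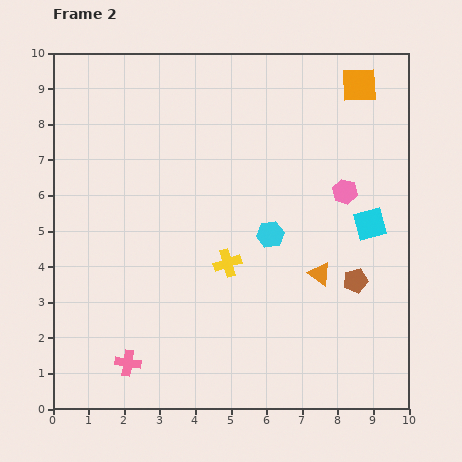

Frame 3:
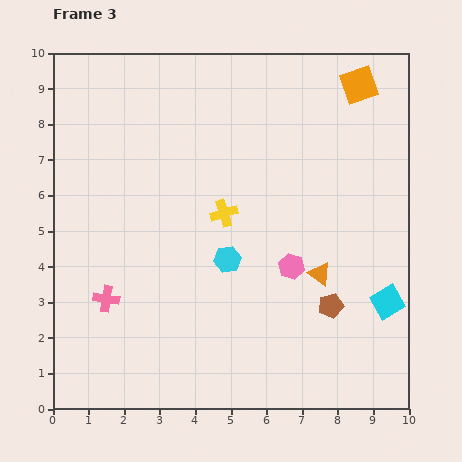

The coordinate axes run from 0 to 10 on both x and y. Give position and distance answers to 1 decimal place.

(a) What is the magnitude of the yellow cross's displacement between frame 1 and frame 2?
1.4

The yellow cross moved from (5.1, 2.7) to (4.9, 4.1), a distance of √(0.2² + 1.4²) ≈ 1.4.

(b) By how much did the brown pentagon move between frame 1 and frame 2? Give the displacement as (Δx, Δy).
(-0.6, -0.8)

The brown pentagon was at (9.1, 4.4) in frame 1 and (8.5, 3.6) in frame 2.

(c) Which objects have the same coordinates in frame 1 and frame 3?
the orange square, the orange triangle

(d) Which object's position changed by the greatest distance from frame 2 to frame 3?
the pink hexagon

(moved 2.6; next 2.3)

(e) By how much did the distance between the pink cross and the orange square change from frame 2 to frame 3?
-0.9

Distance in frame 2: 10.2. Distance in frame 3: 9.3.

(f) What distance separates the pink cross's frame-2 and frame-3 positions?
1.9

The pink cross moved from (2.1, 1.3) to (1.5, 3.1), a distance of √(0.6² + 1.8²) ≈ 1.9.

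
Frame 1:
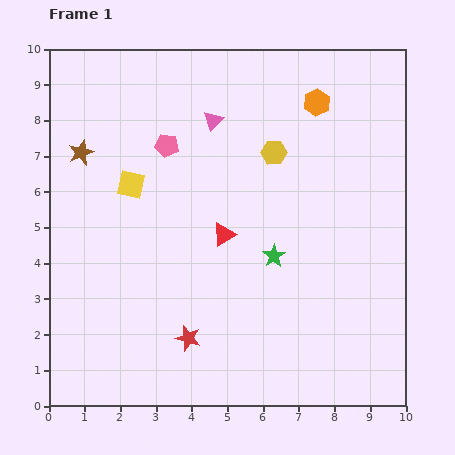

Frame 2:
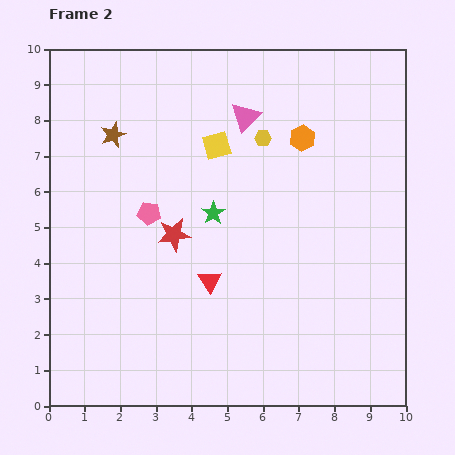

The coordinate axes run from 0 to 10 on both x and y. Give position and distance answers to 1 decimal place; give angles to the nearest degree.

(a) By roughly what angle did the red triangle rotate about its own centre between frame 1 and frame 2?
32° counter-clockwise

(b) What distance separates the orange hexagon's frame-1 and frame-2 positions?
1.1

The orange hexagon moved from (7.5, 8.5) to (7.1, 7.5), a distance of √(0.4² + 1.0²) ≈ 1.1.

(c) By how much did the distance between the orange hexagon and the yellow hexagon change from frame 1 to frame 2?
-0.7

Distance in frame 1: 1.8. Distance in frame 2: 1.1.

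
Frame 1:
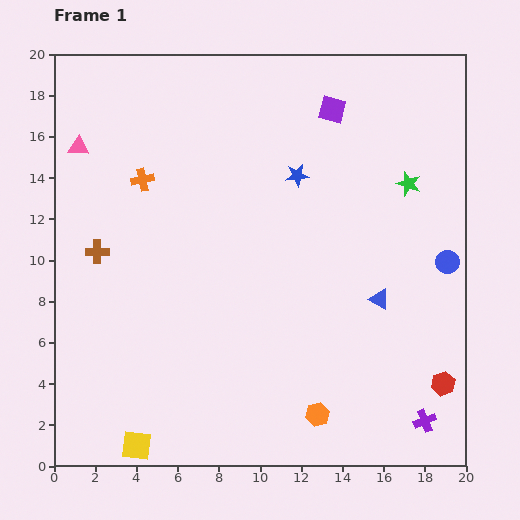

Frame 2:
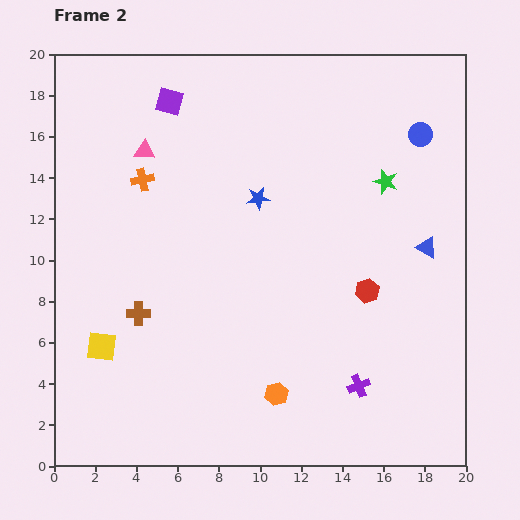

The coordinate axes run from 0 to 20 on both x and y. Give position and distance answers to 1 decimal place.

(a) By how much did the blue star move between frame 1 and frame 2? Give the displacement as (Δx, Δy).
(-1.9, -1.1)

The blue star was at (11.8, 14.1) in frame 1 and (9.9, 13.0) in frame 2.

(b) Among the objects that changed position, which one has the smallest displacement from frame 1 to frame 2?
the green star

(moved 1.1)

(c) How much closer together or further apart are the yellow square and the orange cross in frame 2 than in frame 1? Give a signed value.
-4.6

Distance in frame 1: 12.9. Distance in frame 2: 8.3.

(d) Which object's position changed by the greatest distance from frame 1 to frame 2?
the purple square

(moved 7.9; next 6.3)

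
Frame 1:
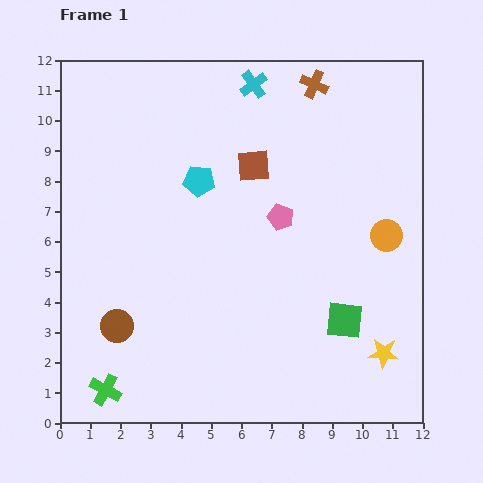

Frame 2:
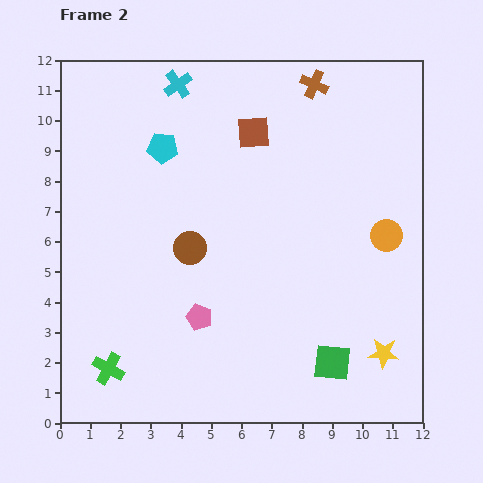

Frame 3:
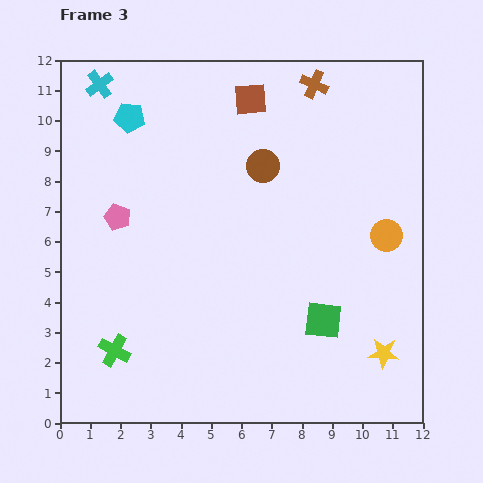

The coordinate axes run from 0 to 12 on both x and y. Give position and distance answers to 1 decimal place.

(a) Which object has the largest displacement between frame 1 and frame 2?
the pink pentagon

(moved 4.3; next 3.5)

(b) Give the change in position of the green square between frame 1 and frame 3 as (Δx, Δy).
(-0.7, 0.0)

The green square was at (9.4, 3.4) in frame 1 and (8.7, 3.4) in frame 3.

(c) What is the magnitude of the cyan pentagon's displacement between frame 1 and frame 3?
3.1

The cyan pentagon moved from (4.6, 8.0) to (2.3, 10.1), a distance of √(2.3² + 2.1²) ≈ 3.1.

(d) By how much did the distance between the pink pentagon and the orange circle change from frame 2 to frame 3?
+2.1

Distance in frame 2: 6.8. Distance in frame 3: 8.9.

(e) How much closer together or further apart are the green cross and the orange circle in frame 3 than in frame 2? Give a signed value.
-0.4

Distance in frame 2: 10.2. Distance in frame 3: 9.8.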